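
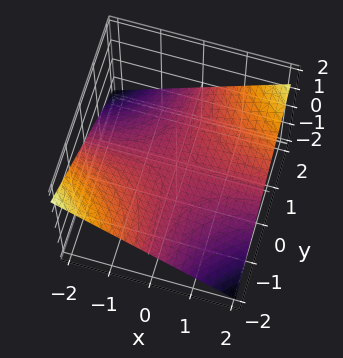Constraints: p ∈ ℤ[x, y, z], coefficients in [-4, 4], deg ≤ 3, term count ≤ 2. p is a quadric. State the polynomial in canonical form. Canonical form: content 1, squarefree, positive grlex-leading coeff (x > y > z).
x*y - 3*z

First, deg p = 2.
Then, reading off the gridlines: the visible x-axis segment lies entirely on the surface; one z-axis crossing is at z = 0; the visible y-axis segment lies entirely on the surface.
Finally, assembling these constraints gives the stated polynomial.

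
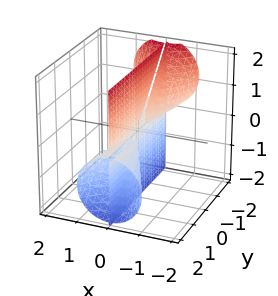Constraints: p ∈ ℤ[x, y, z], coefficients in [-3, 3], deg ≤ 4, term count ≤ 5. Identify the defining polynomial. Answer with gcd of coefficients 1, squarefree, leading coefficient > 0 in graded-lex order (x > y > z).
(a) The picture has 3 separate pieces.
(b) The degree is 3 — no degree-2 surface has this shape.
(c) Reading off the gridlines: it crosses the x-axis at the gridline x = 0; the visible y-axis segment lies entirely on the surface; every point of the z-axis in the box is on the surface.
(d) Fitting integer coefficients to these (and the overall shape) gives p.

x^3 + x*y*z + x*z^2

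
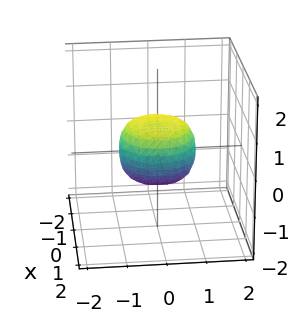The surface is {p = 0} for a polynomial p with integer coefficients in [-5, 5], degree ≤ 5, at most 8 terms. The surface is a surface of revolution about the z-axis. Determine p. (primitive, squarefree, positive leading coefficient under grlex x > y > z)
First, deg p = 4. No degree-3 surface has this shape.
Next, symmetries: the z-axis is an axis of rotation, so x and y enter only as x² + y².
Then, against the integer gridlines: a circular section at z = 0 has radius exactly 1; among the integer gridlines, it crosses the y-axis at y ∈ {-1, 1}.
Finally, these observations pin down the coefficients. Check: (1, 0, 0) on the x-axis lies on the surface, and p(1, 0, 0) = 0. ✓

2*x^4 + 4*x^2*y^2 + 2*y^4 - x^2 - y^2 + 2*z^2 - 1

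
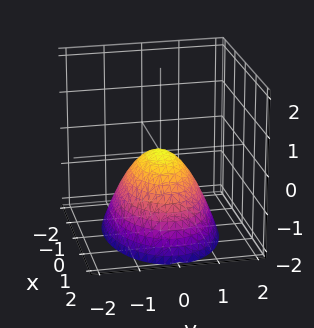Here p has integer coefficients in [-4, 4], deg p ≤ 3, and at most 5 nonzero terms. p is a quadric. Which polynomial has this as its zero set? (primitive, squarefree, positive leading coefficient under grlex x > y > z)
First, deg p = 2. A paraboloid; a quadric.
Next, symmetries: the x ↦ −x reflection is a symmetry, so x appears only in even powers; it's symmetric under y → −y, forcing even powers of y.
Next, from the visible intercepts: it crosses the z-axis at the gridline z = 0; it crosses the x-axis at the gridline x = 0.
Finally, putting this together gives p.

x^2 + 2*y^2 + 2*z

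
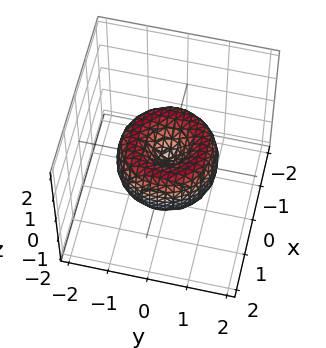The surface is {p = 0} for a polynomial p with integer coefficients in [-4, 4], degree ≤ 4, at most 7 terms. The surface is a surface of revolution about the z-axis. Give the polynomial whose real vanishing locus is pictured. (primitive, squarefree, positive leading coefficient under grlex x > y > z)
(a) Degree: a generic line meets the surface in up to 4 points, so deg p = 4.
(b) Symmetry: the surface is invariant under rotation about z: p = q(x² + y², z).
(c) Observable constraints: it crosses the x-axis at the gridline x = 0; a circular section at z = 0 has radius between 1 and 2; it crosses the y-axis at the gridline y = 0.
(d) Matching integer coefficients to the picture gives p.

2*x^4 + 4*x^2*y^2 + 2*y^4 - 3*x^2 - 3*y^2 + 2*z^2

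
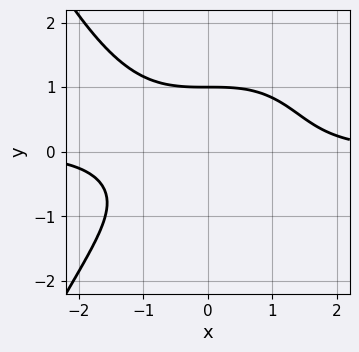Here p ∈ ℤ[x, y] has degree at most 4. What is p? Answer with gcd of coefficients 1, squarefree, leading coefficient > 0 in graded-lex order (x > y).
Degree: the shape is more complex than any degree-3 curve, so deg p = 4.
Against the integer gridlines: it meets the y-axis at y = 1 (among the integer gridlines); the curve avoids every integer x-axis point in the box.
These observations pin down the coefficients.

x^3*y + 2*y^3 - 2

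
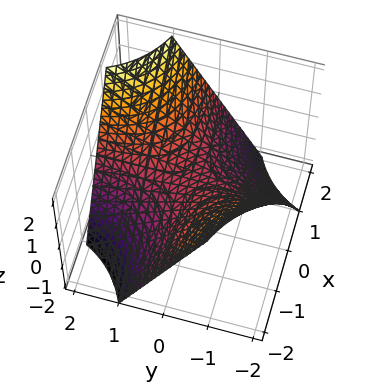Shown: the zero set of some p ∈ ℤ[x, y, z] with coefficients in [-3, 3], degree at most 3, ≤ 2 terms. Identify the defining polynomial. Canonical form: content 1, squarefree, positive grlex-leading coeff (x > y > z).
x*y - z

1. Degree: a saddle surface; a quadric, so deg p = 2.
2. Reading off the gridlines: the visible x-axis segment lies entirely on the surface; every point of the y-axis in the box is on the surface.
3. The integer polynomial consistent with all of this is the stated p.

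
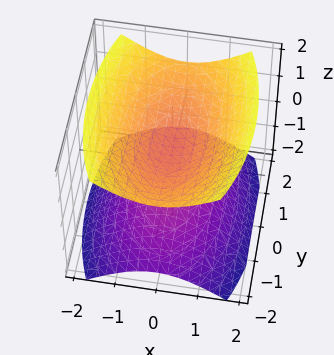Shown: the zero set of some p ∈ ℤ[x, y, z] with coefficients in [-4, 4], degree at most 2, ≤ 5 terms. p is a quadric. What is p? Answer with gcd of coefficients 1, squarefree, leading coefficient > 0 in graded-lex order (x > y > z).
3*x^2 + y^2 - 3*z^2 + 1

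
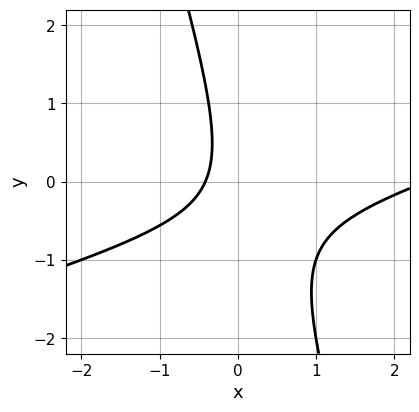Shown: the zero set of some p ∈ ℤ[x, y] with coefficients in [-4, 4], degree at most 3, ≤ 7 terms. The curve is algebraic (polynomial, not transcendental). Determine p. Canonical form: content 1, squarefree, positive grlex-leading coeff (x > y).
x^2 - 3*x*y - y^2 - 2*x - 1

Degree: the shape is more complex than any degree-1 curve, so deg p = 2.
From the axis intercepts and sections: it misses every integer gridline on the y-axis.
Assembling these constraints gives the stated polynomial.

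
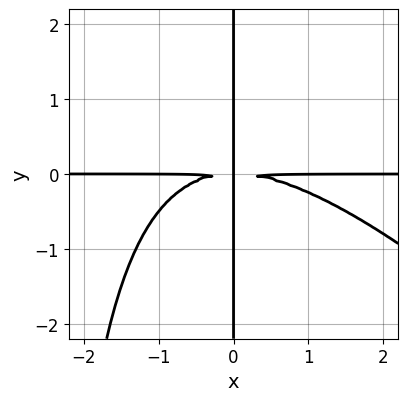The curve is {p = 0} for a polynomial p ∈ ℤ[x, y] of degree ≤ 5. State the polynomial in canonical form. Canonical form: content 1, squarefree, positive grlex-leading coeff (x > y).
x^3*y + x^2*y^2 + 3*x*y^2

(a) The degree is 4 — a generic line meets the curve in up to 4 points.
(b) Against the integer gridlines: the visible y-axis segment lies entirely on the curve; the visible x-axis segment lies entirely on the curve.
(c) Fitting integer coefficients to these (and the overall shape) gives p.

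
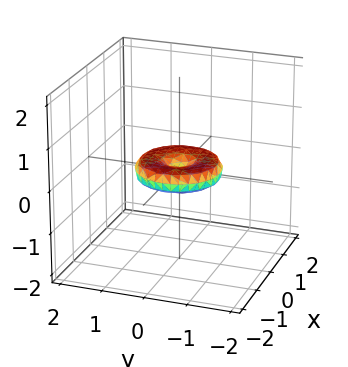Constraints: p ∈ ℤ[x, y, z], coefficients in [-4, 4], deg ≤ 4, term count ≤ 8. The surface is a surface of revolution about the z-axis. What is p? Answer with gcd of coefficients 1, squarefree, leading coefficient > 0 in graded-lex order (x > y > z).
1. deg p = 4.
2. Symmetries: every cross-section ⟂ z is a circle, so x, y appear only via x² + y².
3. Checking where it meets the axes: a circular section at z = 0 has radius exactly 1; among the integer gridlines, it crosses the y-axis at y ∈ {-1, 0, 1}; the x-axis gridline crossings are at x ∈ {-1, 0, 1}; one z-axis crossing is at z = 0.
4. Putting this together gives p.

x^4 + 2*x^2*y^2 + y^4 - x^2 - y^2 + 3*z^2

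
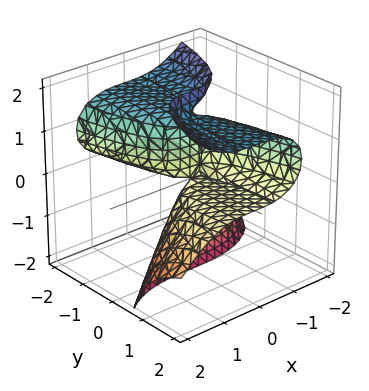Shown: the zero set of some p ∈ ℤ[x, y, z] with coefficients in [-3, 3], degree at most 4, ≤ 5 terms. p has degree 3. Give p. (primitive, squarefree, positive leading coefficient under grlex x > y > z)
Degree: no degree-2 surface has this shape, so deg p = 3.
Checking where it meets the axes: it crosses the x-axis at the gridline x = 0; every point of the y-axis in the box is on the surface; every point of the z-axis in the box is on the surface.
Together with the visible shape, these determine p as stated.

x^3 - 2*y*z^2 + 3*y*z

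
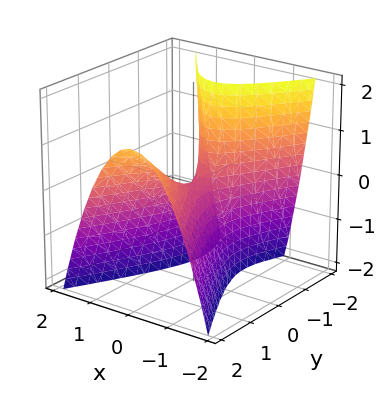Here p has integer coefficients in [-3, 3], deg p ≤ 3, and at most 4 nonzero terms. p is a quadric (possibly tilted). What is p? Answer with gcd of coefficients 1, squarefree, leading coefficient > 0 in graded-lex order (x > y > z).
3*x^2 - y^2 + y*z + z

1. deg p = 2.
2. From the axis intercepts and sections: it meets the y-axis at y = 0 (among the integer gridlines); it meets the z-axis at z = 0 (among the integer gridlines); one x-axis crossing is at x = 0.
3. Putting this together gives p.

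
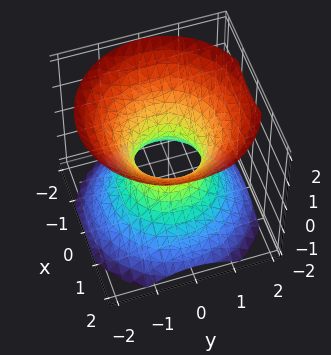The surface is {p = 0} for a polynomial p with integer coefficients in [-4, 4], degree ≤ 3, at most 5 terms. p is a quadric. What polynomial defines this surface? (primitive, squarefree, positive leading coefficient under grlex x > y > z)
deg p = 2. An hourglass — one-sheet hyperboloid; a quadric.
Symmetries: mirror symmetry z ↦ −z ⇒ only even powers of z; every cross-section ⟂ z is a circle, so x, y appear only via x² + y².
Observable constraints: no z-intercept at any integer in the box; a circular section at z = -1 has radius between 1 and 2.
These observations pin down the coefficients.

3*x^2 + 3*y^2 - 3*z^2 - 2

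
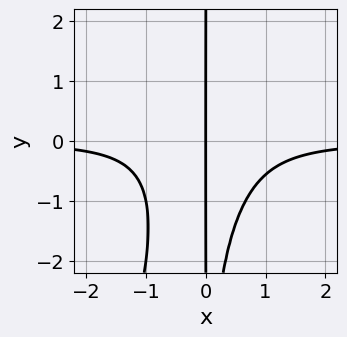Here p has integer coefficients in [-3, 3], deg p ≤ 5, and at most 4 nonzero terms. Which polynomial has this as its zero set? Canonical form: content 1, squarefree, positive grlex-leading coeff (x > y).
(a) Degree: the shape is more complex than any degree-3 curve, so deg p = 4.
(b) From the visible intercepts: one x-axis crossing is at x = 0; the visible y-axis segment lies entirely on the curve.
(c) Fitting integer coefficients to these (and the overall shape) gives p.

3*x^3*y - x^2*y^2 + 2*x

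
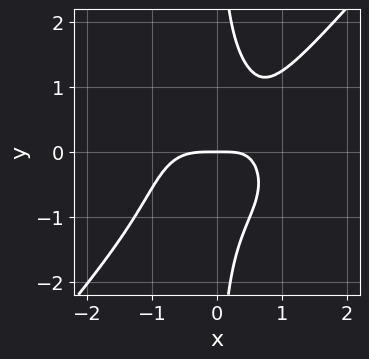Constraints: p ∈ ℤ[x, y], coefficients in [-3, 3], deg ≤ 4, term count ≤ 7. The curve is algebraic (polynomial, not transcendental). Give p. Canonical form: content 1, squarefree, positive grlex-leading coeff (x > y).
3*x^4 + x^2*y^2 - 3*x*y^3 - 2*x*y + 3*y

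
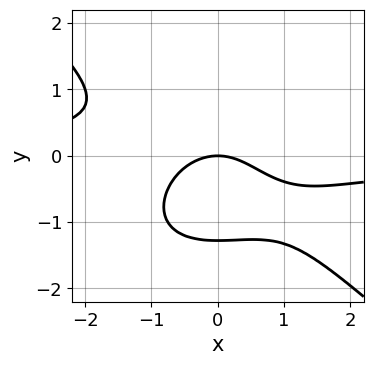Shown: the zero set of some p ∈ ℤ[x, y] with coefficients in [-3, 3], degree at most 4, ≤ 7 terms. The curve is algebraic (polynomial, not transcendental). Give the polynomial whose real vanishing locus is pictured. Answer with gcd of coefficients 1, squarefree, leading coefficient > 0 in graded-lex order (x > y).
First, deg p = 4. A generic line meets the curve in up to 4 points.
Then, against the integer gridlines: one y-axis crossing is at y = 0; it crosses the x-axis at the gridline x = 0.
Finally, fitting integer coefficients to these (and the overall shape) gives p.

2*x^3*y + 3*y^4 + 2*y^3 + 2*x^2 + 3*y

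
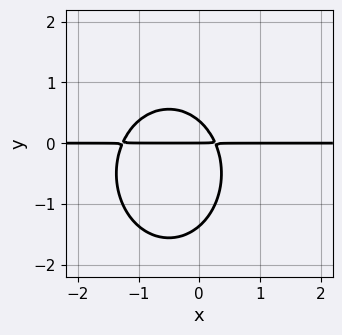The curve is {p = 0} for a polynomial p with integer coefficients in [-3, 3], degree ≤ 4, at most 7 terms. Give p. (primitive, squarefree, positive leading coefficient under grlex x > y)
First, degree: the shape is more complex than any degree-2 curve, so deg p = 3.
Next, from the axis intercepts and sections: the visible x-axis segment lies entirely on the curve; one y-axis crossing is at y = 0.
Finally, assembling these constraints gives the stated polynomial.

3*x^2*y + 2*y^3 + 3*x*y + 2*y^2 - y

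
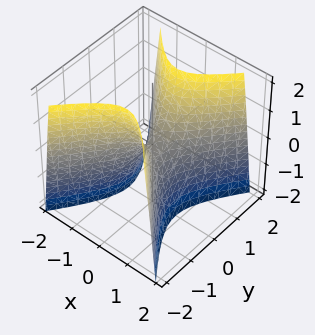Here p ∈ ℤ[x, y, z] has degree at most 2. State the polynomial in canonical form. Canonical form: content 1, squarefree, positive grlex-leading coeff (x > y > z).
1. Degree: a saddle surface; a quadric, so deg p = 2.
2. Symmetries: mirror symmetry x ↦ −x ⇒ only even powers of x; the y ↦ −y reflection is a symmetry, so y appears only in even powers.
3. Against the integer gridlines: one x-axis crossing is at x = 0; it meets the z-axis at z = 0 (among the integer gridlines); it meets the y-axis at y = 0 (among the integer gridlines).
4. Putting this together gives p.

3*x^2 - 2*y^2 + z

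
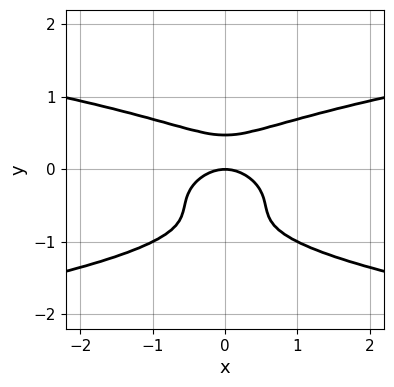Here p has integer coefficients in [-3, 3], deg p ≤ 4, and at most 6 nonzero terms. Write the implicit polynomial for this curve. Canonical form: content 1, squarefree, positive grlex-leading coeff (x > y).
3*y^4 + 3*y^3 - x^2 - y

1. The degree is 4 — no degree-3 curve has this shape.
2. Symmetries: the x ↦ −x reflection is a symmetry, so x appears only in even powers.
3. Observable constraints: it crosses the y-axis at the gridline y = 0; it crosses the x-axis at the gridline x = 0.
4. Fitting integer coefficients to these (and the overall shape) gives p.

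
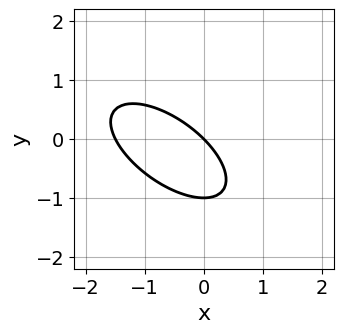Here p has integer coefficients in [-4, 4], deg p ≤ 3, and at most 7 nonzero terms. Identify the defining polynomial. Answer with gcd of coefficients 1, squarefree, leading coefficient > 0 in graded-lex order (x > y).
2*x^2 + 3*x*y + 3*y^2 + 3*x + 3*y

1. The degree is 2 — no degree-1 curve has this shape.
2. Reading off the gridlines: it crosses the x-axis at the gridline x = 0; among the integer gridlines, it crosses the y-axis at y ∈ {-1, 0}.
3. These observations pin down the coefficients.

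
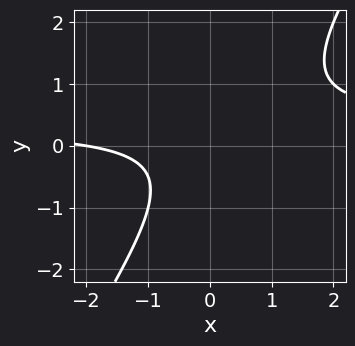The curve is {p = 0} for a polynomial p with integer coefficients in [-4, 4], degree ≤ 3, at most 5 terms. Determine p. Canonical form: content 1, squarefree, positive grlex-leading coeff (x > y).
(a) The degree is 2 — a generic line meets the curve in up to 2 points.
(b) From the visible intercepts: no y-intercept at any integer in the box; one x-axis crossing is at x = -2.
(c) Solving for integer coefficients yields p as stated.

3*x*y - 2*y^2 - x - 2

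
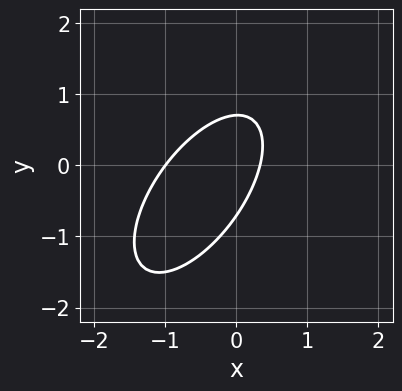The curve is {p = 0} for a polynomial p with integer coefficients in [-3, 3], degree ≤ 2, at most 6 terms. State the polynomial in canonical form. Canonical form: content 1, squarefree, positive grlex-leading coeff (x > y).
3*x^2 - 3*x*y + 2*y^2 + 2*x - 1

deg p = 2. No degree-1 curve has this shape.
Observable constraints: it crosses the x-axis at the gridline x = -1.
Matching integer coefficients to the picture gives p.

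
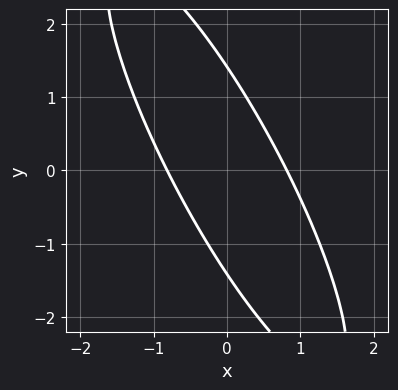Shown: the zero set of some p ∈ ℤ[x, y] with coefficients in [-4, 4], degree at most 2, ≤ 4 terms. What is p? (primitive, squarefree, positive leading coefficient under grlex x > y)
3*x^2 + 3*x*y + y^2 - 2

1. Degree: the shape is more complex than any degree-1 curve, so deg p = 2.
2. The integer polynomial consistent with all of this is the stated p.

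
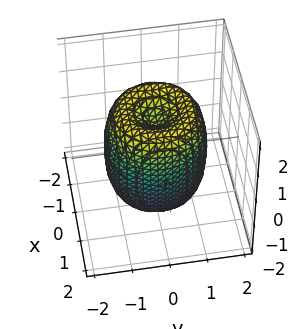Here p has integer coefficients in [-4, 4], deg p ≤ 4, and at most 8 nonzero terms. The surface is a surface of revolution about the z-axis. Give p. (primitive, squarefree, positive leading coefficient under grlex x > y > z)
2*x^4 + 4*x^2*y^2 + 2*y^4 - 3*x^2 - 3*y^2 + z^2 - 1

First, the degree is 4 — the shape is more complex than any degree-3 surface.
Next, symmetries: rotational symmetry about the z-axis ⇒ p depends on x, y only through x² + y².
Next, against the integer gridlines: among the integer gridlines, it crosses the z-axis at z ∈ {-1, 1}; a circular section at z = 0 has radius between 1 and 2.
Finally, the integer polynomial consistent with all of this is the stated p.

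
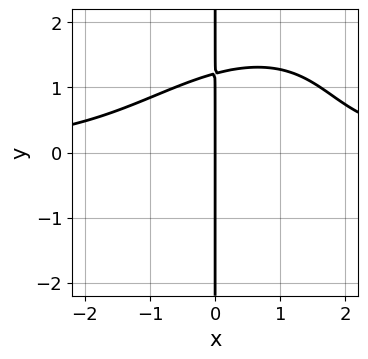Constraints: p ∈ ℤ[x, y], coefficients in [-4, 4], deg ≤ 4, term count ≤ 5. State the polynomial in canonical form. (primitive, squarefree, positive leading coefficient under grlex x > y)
x^3*y - x^2*y^2 + x*y^3 + x*y - 3*x

(a) Degree: the shape is more complex than any degree-3 curve, so deg p = 4.
(b) From the axis intercepts and sections: it meets the x-axis at x = 0 (among the integer gridlines); the visible y-axis segment lies entirely on the curve.
(c) Assembling these constraints gives the stated polynomial.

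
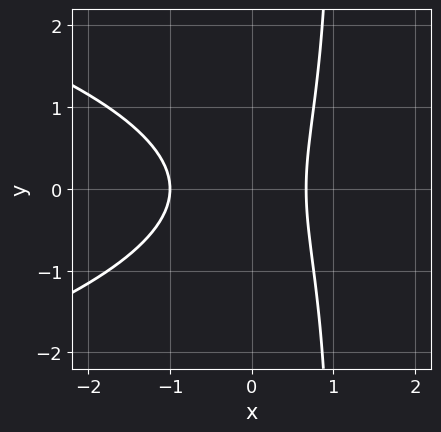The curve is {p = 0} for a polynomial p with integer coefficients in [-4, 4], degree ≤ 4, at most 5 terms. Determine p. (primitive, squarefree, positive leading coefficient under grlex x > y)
2*x*y^2 + 3*x^2 - 2*y^2 + x - 2

(a) The degree is 3 — a generic line meets the curve in up to 3 points.
(b) Symmetries: it's symmetric under y → −y, forcing even powers of y.
(c) From the axis intercepts and sections: the curve avoids every integer y-axis point in the box; it crosses the x-axis at the gridline x = -1.
(d) Fitting integer coefficients to these (and the overall shape) gives p.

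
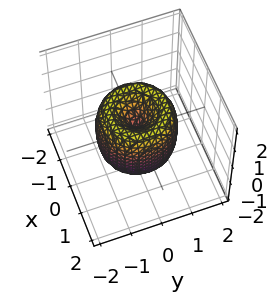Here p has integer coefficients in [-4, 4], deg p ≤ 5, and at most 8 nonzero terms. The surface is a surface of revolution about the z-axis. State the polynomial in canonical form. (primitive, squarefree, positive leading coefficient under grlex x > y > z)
2*x^4 + 4*x^2*y^2 + 2*y^4 - 3*x^2 - 3*y^2 + z^2

1. The degree is 4 — the shape is more complex than any degree-3 surface.
2. By symmetry, every cross-section ⟂ z is a circle, so x, y appear only via x² + y².
3. Checking where it meets the axes: it crosses the x-axis at the gridline x = 0; one z-axis crossing is at z = 0; a circular section at z = 1 has radius between 0 and 1.
4. Fitting integer coefficients to these (and the overall shape) gives p.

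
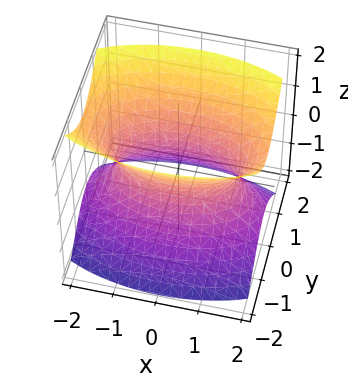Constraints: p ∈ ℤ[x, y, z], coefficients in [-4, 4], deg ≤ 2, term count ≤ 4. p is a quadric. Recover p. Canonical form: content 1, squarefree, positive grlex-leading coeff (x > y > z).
The degree is 2 — one connected sheet with a waist; a quadric.
Symmetries: mirror symmetry y ↦ −y ⇒ only even powers of y; it's symmetric under z → −z, forcing even powers of z; it's symmetric under x → −x, forcing even powers of x.
Checking where it meets the axes: no z-intercept at any integer in the box.
Matching integer coefficients to the picture gives p.

x^2 + 3*y^2 - 2*z^2 - 2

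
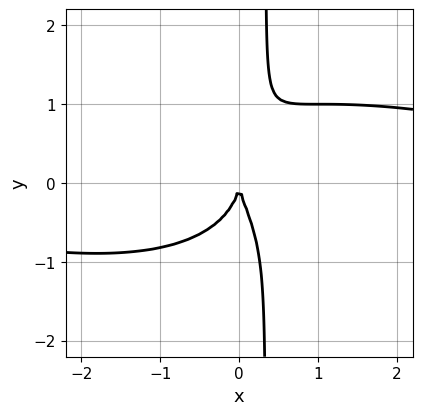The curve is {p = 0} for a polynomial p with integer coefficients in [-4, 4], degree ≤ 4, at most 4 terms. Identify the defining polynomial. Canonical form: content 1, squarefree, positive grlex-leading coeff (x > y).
deg p = 4.
From the axis intercepts and sections: it crosses the y-axis at the gridline y = 0; it crosses the x-axis at the gridline x = 0.
Together with the visible shape, these determine p as stated.

x^3*y + 3*x*y^3 - y^3 - 3*x^2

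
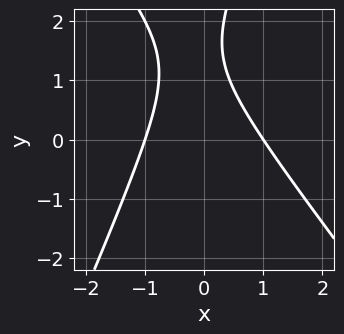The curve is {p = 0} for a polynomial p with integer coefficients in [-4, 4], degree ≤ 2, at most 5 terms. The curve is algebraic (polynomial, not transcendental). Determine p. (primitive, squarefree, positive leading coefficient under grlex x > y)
(a) deg p = 2. The shape is more complex than any degree-1 curve.
(b) Reading off the gridlines: among the integer gridlines, it crosses the x-axis at x ∈ {-1, 1}; no y-intercept at any integer in the box.
(c) Putting this together gives p.

3*x^2 + x*y - y^2 + 3*y - 3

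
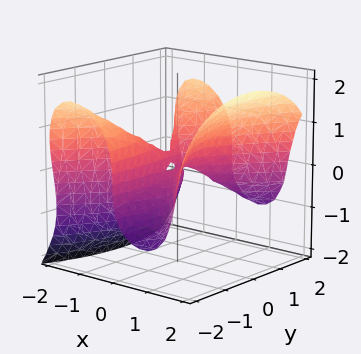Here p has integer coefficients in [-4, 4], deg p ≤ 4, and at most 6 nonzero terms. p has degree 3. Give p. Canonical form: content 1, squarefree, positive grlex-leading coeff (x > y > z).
1. deg p = 3. No degree-2 surface has this shape.
2. From the visible intercepts: it meets the z-axis at z = 0 (among the integer gridlines); every point of the y-axis in the box is on the surface; it meets the x-axis at x = 0 (among the integer gridlines).
3. The integer polynomial consistent with all of this is the stated p.

3*x^3 - 2*x*y^2 - 2*z^3 - 2*x*z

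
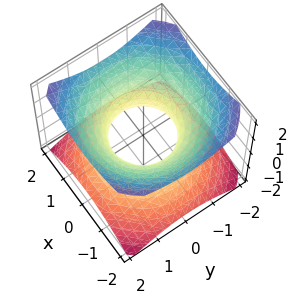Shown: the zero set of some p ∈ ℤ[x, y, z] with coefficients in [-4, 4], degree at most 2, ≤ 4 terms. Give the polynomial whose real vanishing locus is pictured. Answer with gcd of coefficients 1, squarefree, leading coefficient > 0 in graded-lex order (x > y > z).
deg p = 2.
Symmetry: the z-axis is an axis of rotation, so x and y enter only as x² + y².
Observable constraints: the y-axis gridline crossings are at y ∈ {-1, 1}; the surface avoids every integer z-axis point in the box; among the integer gridlines, it crosses the x-axis at x ∈ {-1, 1}; a circular section at z = 0 has radius exactly 1.
These observations pin down the coefficients.

2*x^2 + 2*y^2 - 3*z^2 - 2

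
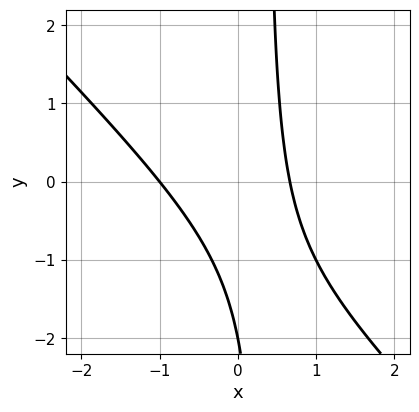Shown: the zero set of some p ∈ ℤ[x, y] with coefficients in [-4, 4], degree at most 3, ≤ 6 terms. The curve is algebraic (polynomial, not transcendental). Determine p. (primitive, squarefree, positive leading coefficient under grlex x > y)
(a) Degree: a generic line meets the curve in up to 2 points, so deg p = 2.
(b) Checking where it meets the axes: one y-axis crossing is at y = -2; it meets the x-axis at x = -1 (among the integer gridlines).
(c) Assembling these constraints gives the stated polynomial.

3*x^2 + 3*x*y + x - y - 2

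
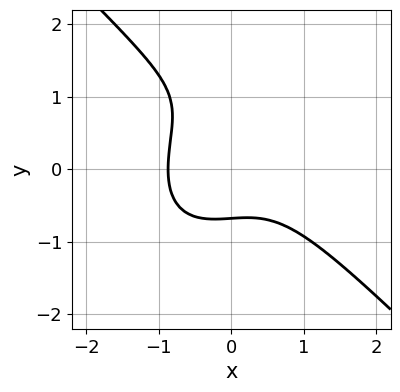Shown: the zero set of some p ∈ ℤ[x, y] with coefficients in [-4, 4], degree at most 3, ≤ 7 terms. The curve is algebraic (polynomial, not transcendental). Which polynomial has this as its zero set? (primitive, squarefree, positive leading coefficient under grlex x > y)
1. Degree: a generic line meets the curve in up to 3 points, so deg p = 3.
2. Solving for integer coefficients yields p as stated.

3*x^3 - x*y^2 + 2*y^3 - 3*y^2 + 2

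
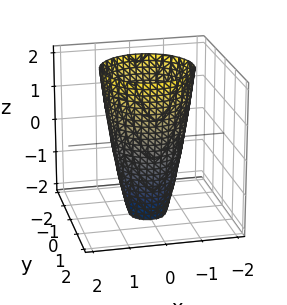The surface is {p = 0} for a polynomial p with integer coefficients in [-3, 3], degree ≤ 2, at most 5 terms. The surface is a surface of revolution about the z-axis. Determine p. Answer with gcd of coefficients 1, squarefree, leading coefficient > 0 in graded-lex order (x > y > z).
Degree: no degree-1 surface has this shape, so deg p = 2.
By symmetry, the z-axis is an axis of rotation, so x and y enter only as x² + y².
Reading off the gridlines: among the integer gridlines, it crosses the y-axis at y ∈ {-1, 1}; it misses every integer gridline on the z-axis.
Matching integer coefficients to the picture gives p.

3*x^2 + 3*y^2 - z - 3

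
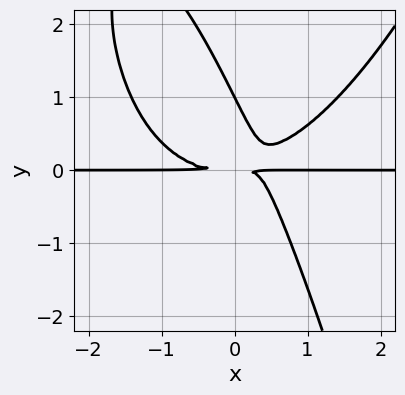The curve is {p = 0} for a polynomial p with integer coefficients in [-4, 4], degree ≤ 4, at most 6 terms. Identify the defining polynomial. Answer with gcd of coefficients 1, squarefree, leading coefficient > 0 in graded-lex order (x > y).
The degree is 4 — no degree-3 curve has this shape.
Reading off the gridlines: the visible x-axis segment lies entirely on the curve; it crosses the y-axis at the gridline y = 1.
Fitting integer coefficients to these (and the overall shape) gives p.

x^3*y - 2*x*y^2 - y^3 + y^2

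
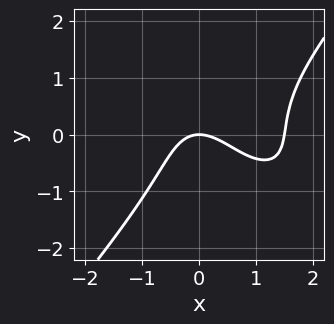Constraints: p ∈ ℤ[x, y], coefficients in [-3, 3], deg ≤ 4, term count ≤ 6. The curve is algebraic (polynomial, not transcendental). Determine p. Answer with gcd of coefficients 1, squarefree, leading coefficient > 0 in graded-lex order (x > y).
2*x^3 + x^2*y - 2*y^3 - 3*x^2 - 3*y

(a) deg p = 3.
(b) Reading off the gridlines: it meets the x-axis at x = 0 (among the integer gridlines); one y-axis crossing is at y = 0.
(c) Fitting integer coefficients to these (and the overall shape) gives p.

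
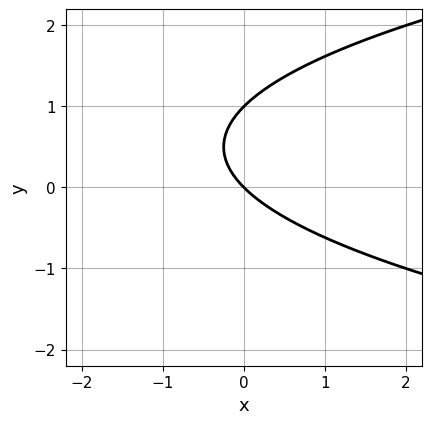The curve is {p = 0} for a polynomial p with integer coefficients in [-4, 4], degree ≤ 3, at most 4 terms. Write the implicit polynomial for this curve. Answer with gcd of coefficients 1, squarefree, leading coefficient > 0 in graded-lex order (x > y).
(a) Degree: the shape is more complex than any degree-1 curve, so deg p = 2.
(b) From the axis intercepts and sections: it crosses the x-axis at the gridline x = 0; the y-axis gridline crossings are at y ∈ {0, 1}.
(c) Matching integer coefficients to the picture gives p.

y^2 - x - y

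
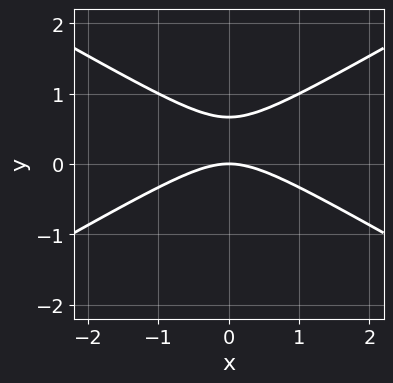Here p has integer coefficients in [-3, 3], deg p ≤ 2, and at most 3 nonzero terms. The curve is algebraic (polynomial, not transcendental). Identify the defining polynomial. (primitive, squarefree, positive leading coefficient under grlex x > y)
First, degree: a generic line meets the curve in up to 2 points, so deg p = 2.
Next, symmetries: the x ↦ −x reflection is a symmetry, so x appears only in even powers.
Then, from the axis intercepts and sections: it crosses the y-axis at the gridline y = 0; it crosses the x-axis at the gridline x = 0.
Finally, assembling these constraints gives the stated polynomial.

x^2 - 3*y^2 + 2*y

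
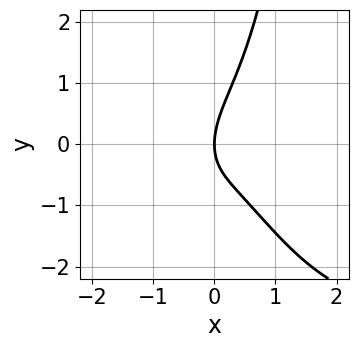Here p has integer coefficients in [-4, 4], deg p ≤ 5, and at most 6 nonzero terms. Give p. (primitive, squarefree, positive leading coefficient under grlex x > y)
(a) deg p = 4. A generic line meets the curve in up to 4 points.
(b) Against the integer gridlines: one x-axis crossing is at x = 0; it crosses the y-axis at the gridline y = 0.
(c) Fitting integer coefficients to these (and the overall shape) gives p.

x^3*y + 3*x^3 + x*y - y^2 + 2*x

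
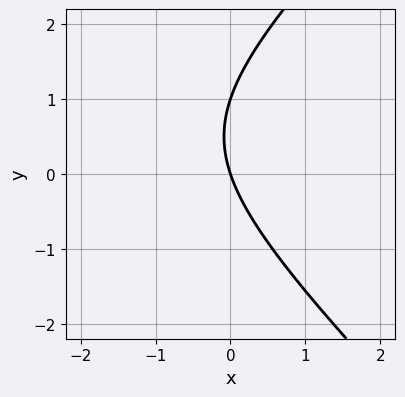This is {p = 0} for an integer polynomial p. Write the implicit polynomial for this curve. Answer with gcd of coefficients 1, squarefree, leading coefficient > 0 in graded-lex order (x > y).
x^2 - y^2 + 3*x + y

(a) The degree is 2 — the shape is more complex than any degree-1 curve.
(b) Against the integer gridlines: the y-axis gridline crossings are at y ∈ {0, 1}; it meets the x-axis at x = 0 (among the integer gridlines).
(c) Solving for integer coefficients yields p as stated.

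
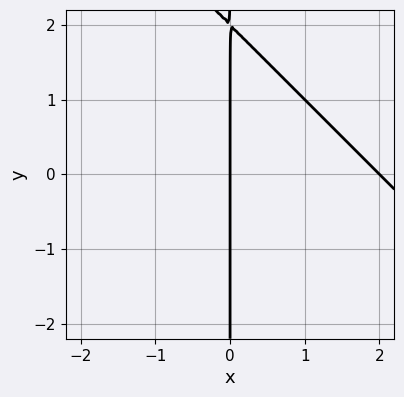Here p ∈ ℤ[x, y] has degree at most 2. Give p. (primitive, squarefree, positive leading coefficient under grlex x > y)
x^2 + x*y - 2*x

(a) The degree is 2 — no degree-1 curve has this shape.
(b) Reading off the gridlines: the visible y-axis segment lies entirely on the curve; the x-axis gridline crossings are at x ∈ {0, 2}.
(c) Assembling these constraints gives the stated polynomial.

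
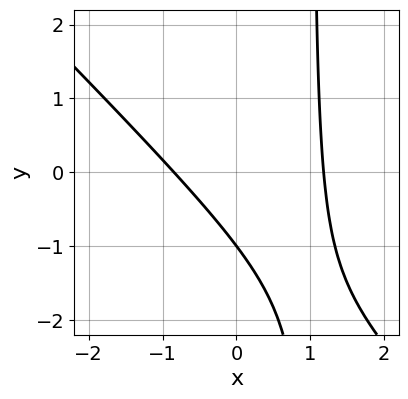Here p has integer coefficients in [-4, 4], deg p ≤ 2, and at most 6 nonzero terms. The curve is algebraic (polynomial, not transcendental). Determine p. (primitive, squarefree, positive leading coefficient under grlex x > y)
3*x^2 + 3*x*y - x - 3*y - 3

Degree: the shape is more complex than any degree-1 curve, so deg p = 2.
From the visible intercepts: it meets the y-axis at y = -1 (among the integer gridlines).
Putting this together gives p.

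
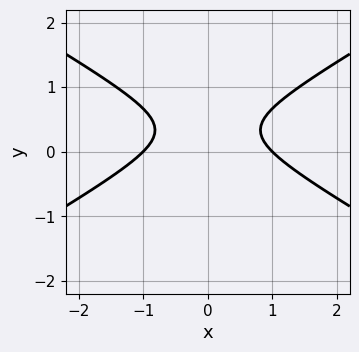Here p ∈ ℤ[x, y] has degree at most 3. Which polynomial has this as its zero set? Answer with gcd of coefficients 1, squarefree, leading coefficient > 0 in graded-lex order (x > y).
x^2 - 3*y^2 + 2*y - 1

First, deg p = 2. No degree-1 curve has this shape.
Then, symmetries: it's symmetric under x → −x, forcing even powers of x.
Next, from the visible intercepts: among the integer gridlines, it crosses the x-axis at x ∈ {-1, 1}; no y-intercept at any integer in the box.
Finally, solving for integer coefficients yields p as stated.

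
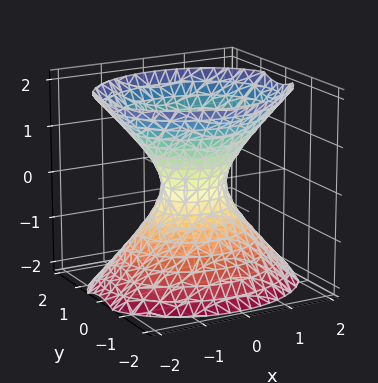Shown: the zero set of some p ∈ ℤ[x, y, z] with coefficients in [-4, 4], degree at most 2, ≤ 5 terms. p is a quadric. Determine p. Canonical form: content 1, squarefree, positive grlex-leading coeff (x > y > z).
1. deg p = 2.
2. Symmetries: mirror symmetry y ↦ −y ⇒ only even powers of y; the x ↦ −x reflection is a symmetry, so x appears only in even powers; mirror symmetry z ↦ −z ⇒ only even powers of z.
3. Checking where it meets the axes: the surface avoids every integer z-axis point in the box.
4. Assembling these constraints gives the stated polynomial.

2*x^2 + 3*y^2 - 2*z^2 - 1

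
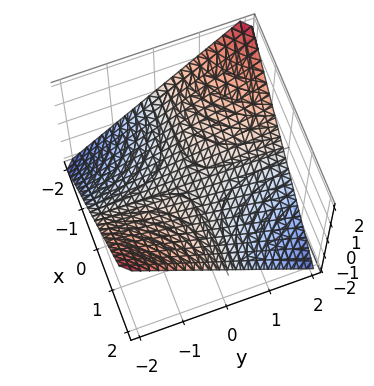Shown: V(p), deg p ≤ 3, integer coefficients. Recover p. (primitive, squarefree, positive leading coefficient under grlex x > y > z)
x*y + 2*z

1. deg p = 2.
2. Reading off the gridlines: every point of the x-axis in the box is on the surface; every point of the y-axis in the box is on the surface.
3. These observations pin down the coefficients.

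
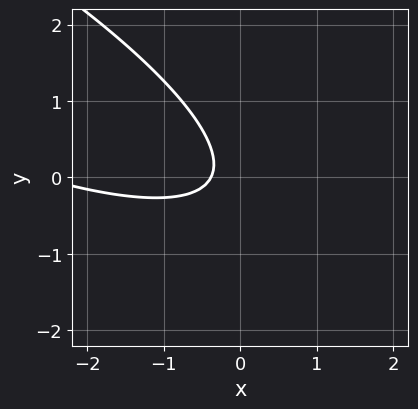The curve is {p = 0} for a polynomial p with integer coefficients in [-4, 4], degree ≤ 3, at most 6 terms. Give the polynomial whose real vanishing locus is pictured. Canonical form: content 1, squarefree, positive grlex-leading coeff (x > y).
x^2 + 3*x*y + 3*y^2 + 3*x + 1

1. The degree is 2 — a generic line meets the curve in up to 2 points.
2. Against the integer gridlines: no y-intercept at any integer in the box.
3. The integer polynomial consistent with all of this is the stated p.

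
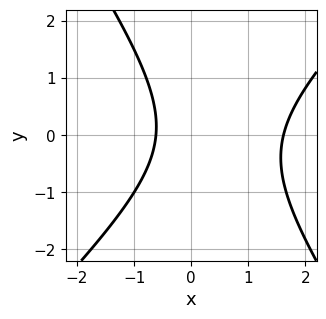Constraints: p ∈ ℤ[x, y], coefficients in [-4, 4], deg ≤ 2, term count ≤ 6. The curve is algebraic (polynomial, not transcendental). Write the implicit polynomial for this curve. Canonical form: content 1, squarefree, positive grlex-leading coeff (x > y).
1. deg p = 2. A generic line meets the curve in up to 2 points.
2. From the visible intercepts: it misses every integer gridline on the y-axis.
3. These observations pin down the coefficients.

3*x^2 - x*y - 2*y^2 - 3*x - 3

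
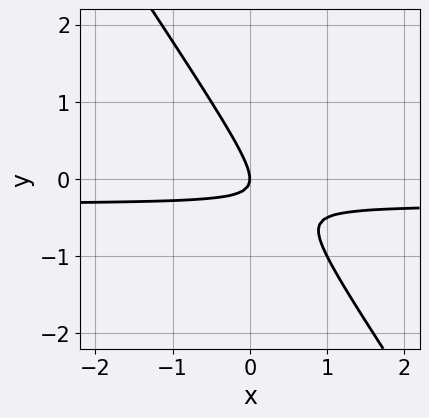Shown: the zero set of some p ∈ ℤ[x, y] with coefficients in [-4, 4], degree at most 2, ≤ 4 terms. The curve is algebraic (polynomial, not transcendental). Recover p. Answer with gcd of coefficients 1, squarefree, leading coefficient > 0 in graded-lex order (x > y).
3*x*y + 2*y^2 + x

deg p = 2. A generic line meets the curve in up to 2 points.
Observable constraints: it meets the y-axis at y = 0 (among the integer gridlines); one x-axis crossing is at x = 0.
Together with the visible shape, these determine p as stated.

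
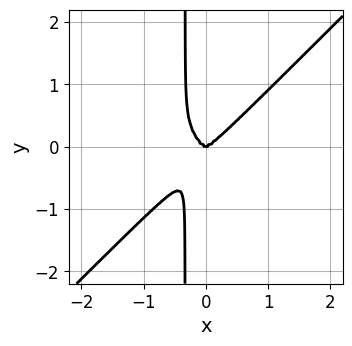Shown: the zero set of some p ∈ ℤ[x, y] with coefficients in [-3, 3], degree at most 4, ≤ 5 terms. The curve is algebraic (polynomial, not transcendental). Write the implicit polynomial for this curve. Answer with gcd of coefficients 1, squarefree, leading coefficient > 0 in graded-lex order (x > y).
3*x^4 - 3*x*y^3 - y^3

deg p = 4.
Against the integer gridlines: one x-axis crossing is at x = 0; it meets the y-axis at y = 0 (among the integer gridlines).
Putting this together gives p.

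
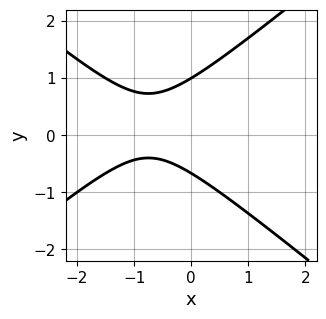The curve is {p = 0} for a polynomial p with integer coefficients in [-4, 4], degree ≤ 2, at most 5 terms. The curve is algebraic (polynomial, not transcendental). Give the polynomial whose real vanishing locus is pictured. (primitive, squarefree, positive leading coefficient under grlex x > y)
(a) Degree: no degree-1 curve has this shape, so deg p = 2.
(b) From the axis intercepts and sections: it crosses the y-axis at the gridline y = 1; it misses every integer gridline on the x-axis.
(c) The integer polynomial consistent with all of this is the stated p.

2*x^2 - 3*y^2 + 3*x + y + 2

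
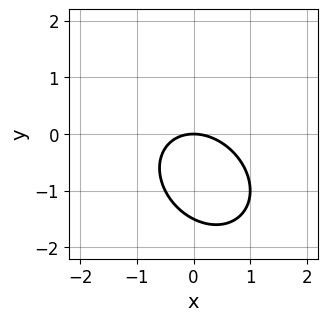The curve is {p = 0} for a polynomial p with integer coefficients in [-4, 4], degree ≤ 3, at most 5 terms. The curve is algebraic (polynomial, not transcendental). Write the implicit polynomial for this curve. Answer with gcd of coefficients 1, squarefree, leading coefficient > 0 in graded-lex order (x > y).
First, deg p = 2. No degree-1 curve has this shape.
Next, observable constraints: it meets the y-axis at y = 0 (among the integer gridlines); one x-axis crossing is at x = 0.
Finally, solving for integer coefficients yields p as stated.

2*x^2 + x*y + 2*y^2 + 3*y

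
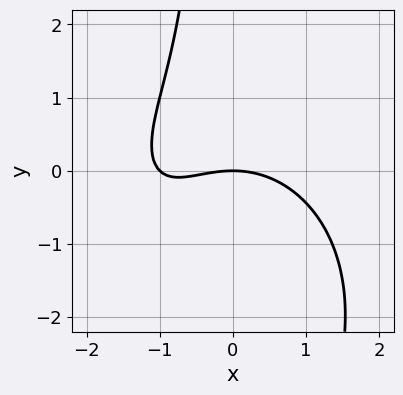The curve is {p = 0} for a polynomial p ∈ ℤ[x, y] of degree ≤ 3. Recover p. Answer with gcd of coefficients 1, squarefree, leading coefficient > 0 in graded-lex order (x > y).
x^3 + x*y^2 + x^2 + 2*x*y + 3*y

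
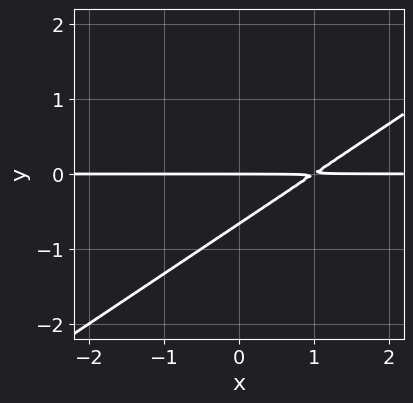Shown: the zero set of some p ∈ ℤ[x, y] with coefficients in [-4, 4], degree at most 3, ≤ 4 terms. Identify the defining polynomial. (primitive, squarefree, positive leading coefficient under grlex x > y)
First, deg p = 2. The shape is more complex than any degree-1 curve.
Then, observable constraints: the visible x-axis segment lies entirely on the curve; it crosses the y-axis at the gridline y = 0.
Finally, fitting integer coefficients to these (and the overall shape) gives p.

2*x*y - 3*y^2 - 2*y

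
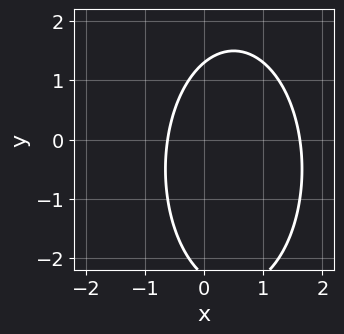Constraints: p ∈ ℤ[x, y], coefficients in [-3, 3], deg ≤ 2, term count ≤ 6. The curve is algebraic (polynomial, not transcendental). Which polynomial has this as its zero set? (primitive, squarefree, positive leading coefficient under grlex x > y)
(a) The degree is 2 — no degree-1 curve has this shape.
(b) Solving for integer coefficients yields p as stated.

3*x^2 + y^2 - 3*x + y - 3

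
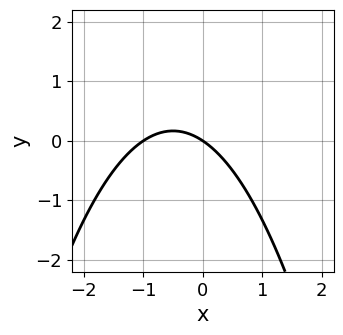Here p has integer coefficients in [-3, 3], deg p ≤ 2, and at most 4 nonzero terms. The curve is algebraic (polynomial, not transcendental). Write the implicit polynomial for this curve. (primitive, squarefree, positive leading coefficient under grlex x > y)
The degree is 2 — the shape is more complex than any degree-1 curve.
Checking where it meets the axes: the x-axis gridline crossings are at x ∈ {-1, 0}; it crosses the y-axis at the gridline y = 0.
The integer polynomial consistent with all of this is the stated p.

2*x^2 + 2*x + 3*y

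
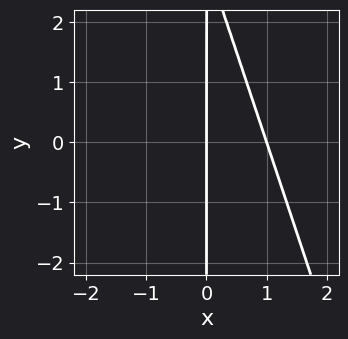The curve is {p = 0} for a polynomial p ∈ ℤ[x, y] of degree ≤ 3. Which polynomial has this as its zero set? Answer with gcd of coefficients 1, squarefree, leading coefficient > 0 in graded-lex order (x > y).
deg p = 2.
Reading off the gridlines: every point of the y-axis in the box is on the curve; the x-axis gridline crossings are at x ∈ {0, 1}.
Fitting integer coefficients to these (and the overall shape) gives p.

3*x^2 + x*y - 3*x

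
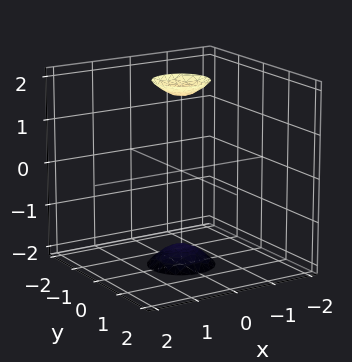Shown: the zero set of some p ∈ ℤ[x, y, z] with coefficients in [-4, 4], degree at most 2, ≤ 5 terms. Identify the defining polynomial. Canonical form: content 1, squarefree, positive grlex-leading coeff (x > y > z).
3*x^2 + 3*y^2 - z^2 + 3

(a) The picture has 2 separate pieces. They look like related sheets of one shape, so recover p as a whole.
(b) deg p = 2. No degree-1 surface has this shape.
(c) Symmetry: the surface is invariant under rotation about z: p = q(x² + y², z).
(d) Reading off the gridlines: the surface avoids every integer x-axis point in the box; a circular section at z = -2 has radius between 0 and 1; no y-intercept at any integer in the box.
(e) Fitting integer coefficients to these (and the overall shape) gives p.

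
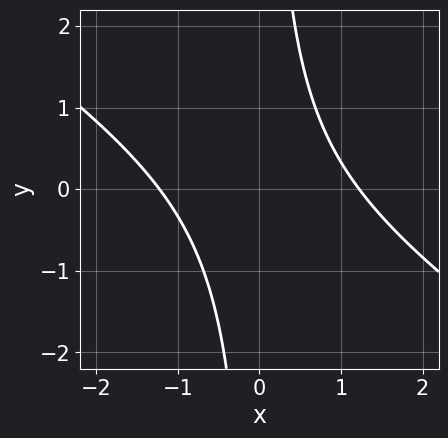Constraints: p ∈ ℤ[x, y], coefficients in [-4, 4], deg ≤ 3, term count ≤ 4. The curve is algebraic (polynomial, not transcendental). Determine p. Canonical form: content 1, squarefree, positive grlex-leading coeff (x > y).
2*x^2 + 3*x*y - 3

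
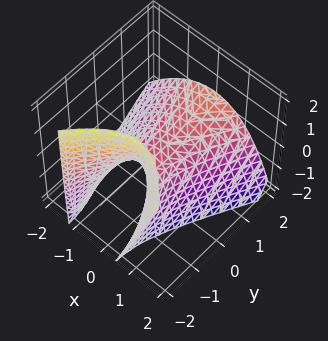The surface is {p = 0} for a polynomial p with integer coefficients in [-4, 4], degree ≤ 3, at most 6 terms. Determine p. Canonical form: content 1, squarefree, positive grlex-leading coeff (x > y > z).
3*x^2 - x*z - y^2 + 2*y*z + 3*z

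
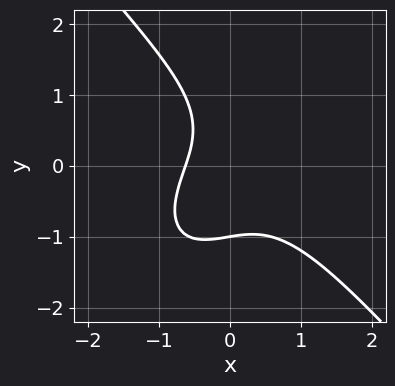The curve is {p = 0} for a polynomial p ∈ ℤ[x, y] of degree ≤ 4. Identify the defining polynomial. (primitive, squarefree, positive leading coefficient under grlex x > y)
1. The degree is 3 — a generic line meets the curve in up to 3 points.
2. Checking where it meets the axes: one y-axis crossing is at y = -1.
3. Putting this together gives p.

3*x^3 + 2*y^3 + 3*x*y + 2*x + 2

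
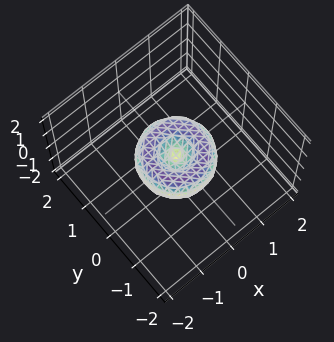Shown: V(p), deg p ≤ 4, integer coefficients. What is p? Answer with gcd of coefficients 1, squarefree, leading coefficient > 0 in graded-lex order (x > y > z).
x^4 + 2*x^2*y^2 + y^4 - x^2 - y^2 + z^2

First, degree: no degree-3 surface has this shape, so deg p = 4.
Then, symmetries: rotational symmetry about the z-axis ⇒ p depends on x, y only through x² + y².
Then, checking where it meets the axes: the y-axis gridline crossings are at y ∈ {-1, 0, 1}; it crosses the z-axis at the gridline z = 0; a circular section at z = 0 has radius exactly 1.
Finally, matching integer coefficients to the picture gives p. Check: (1, 0, 0) on the x-axis lies on the surface, and p(1, 0, 0) = 0. ✓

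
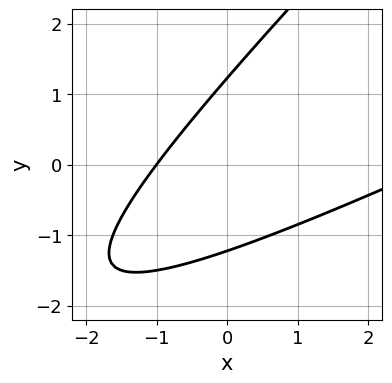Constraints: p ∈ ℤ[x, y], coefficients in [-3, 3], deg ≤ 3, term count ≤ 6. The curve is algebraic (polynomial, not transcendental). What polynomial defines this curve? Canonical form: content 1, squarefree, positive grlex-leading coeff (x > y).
1. The degree is 2 — no degree-1 curve has this shape.
2. From the visible intercepts: one x-axis crossing is at x = -1.
3. Solving for integer coefficients yields p as stated.

x^2 - 3*x*y + 2*y^2 - 2*x - 3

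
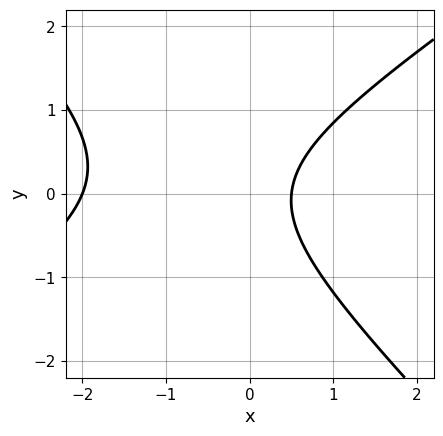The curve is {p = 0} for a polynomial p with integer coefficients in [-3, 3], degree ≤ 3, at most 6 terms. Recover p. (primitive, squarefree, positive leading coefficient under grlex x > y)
(a) Degree: a generic line meets the curve in up to 2 points, so deg p = 2.
(b) Checking where it meets the axes: the curve avoids every integer y-axis point in the box; it crosses the x-axis at the gridline x = -2.
(c) The integer polynomial consistent with all of this is the stated p.

2*x^2 - x*y - 3*y^2 + 3*x - 2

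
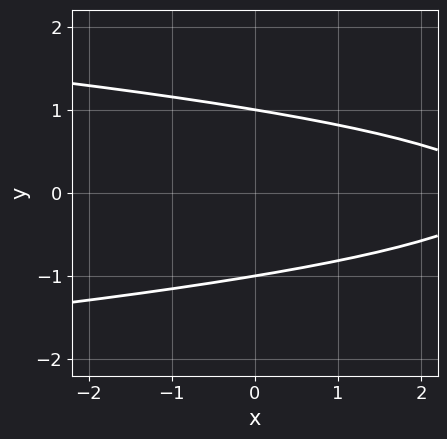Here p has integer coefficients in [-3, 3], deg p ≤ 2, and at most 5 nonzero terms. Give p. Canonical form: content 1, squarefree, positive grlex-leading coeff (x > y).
3*y^2 + x - 3

(a) deg p = 2.
(b) Symmetries: it's symmetric under y → −y, forcing even powers of y.
(c) Reading off the gridlines: the y-axis gridline crossings are at y ∈ {-1, 1}; no x-intercept at any integer in the box.
(d) Matching integer coefficients to the picture gives p.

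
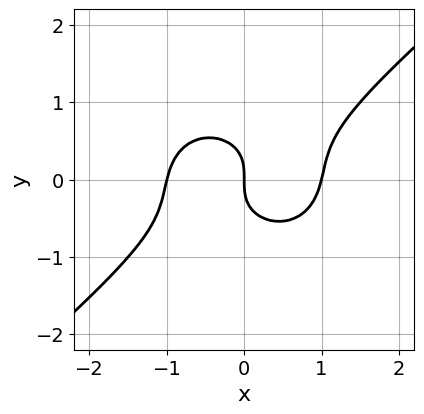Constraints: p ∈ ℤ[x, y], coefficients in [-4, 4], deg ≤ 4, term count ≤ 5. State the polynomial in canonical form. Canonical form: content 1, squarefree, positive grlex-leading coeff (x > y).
2*x^3 - x^2*y + x*y^2 - 3*y^3 - 2*x

The degree is 3 — a generic line meets the curve in up to 3 points.
From the visible intercepts: it meets the y-axis at y = 0 (among the integer gridlines); the x-axis gridline crossings are at x ∈ {-1, 0, 1}.
Fitting integer coefficients to these (and the overall shape) gives p.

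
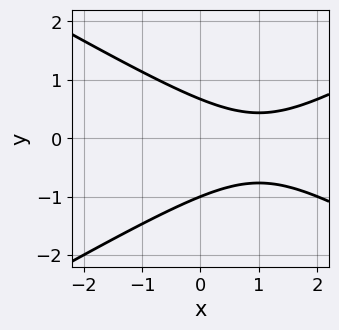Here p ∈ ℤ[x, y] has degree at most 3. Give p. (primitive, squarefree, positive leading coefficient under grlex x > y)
First, deg p = 2.
Next, from the axis intercepts and sections: it meets the y-axis at y = -1 (among the integer gridlines); the curve avoids every integer x-axis point in the box.
Finally, fitting integer coefficients to these (and the overall shape) gives p.

x^2 - 3*y^2 - 2*x - y + 2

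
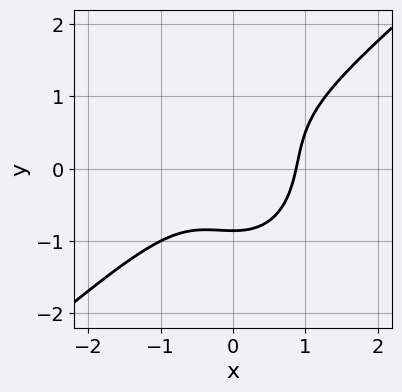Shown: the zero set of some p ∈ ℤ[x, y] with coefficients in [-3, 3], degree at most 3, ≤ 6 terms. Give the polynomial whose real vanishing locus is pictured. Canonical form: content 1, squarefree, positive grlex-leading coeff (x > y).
1. deg p = 3.
2. The integer polynomial consistent with all of this is the stated p.

3*x^3 - 2*x^2*y - 2*y^3 + y^2 - 2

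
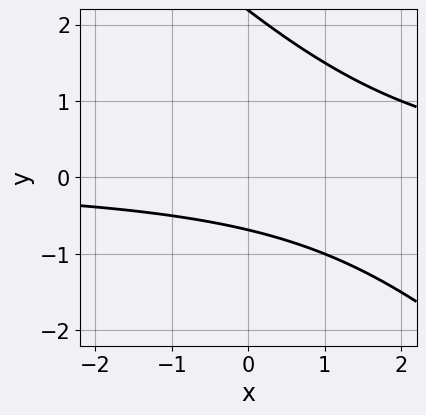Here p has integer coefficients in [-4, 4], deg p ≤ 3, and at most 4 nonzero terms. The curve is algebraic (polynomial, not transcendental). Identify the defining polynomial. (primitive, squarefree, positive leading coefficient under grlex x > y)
2*x*y + 2*y^2 - 3*y - 3

1. Degree: the shape is more complex than any degree-1 curve, so deg p = 2.
2. From the visible intercepts: the curve avoids every integer x-axis point in the box.
3. These observations pin down the coefficients.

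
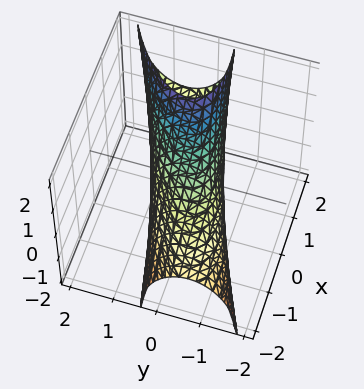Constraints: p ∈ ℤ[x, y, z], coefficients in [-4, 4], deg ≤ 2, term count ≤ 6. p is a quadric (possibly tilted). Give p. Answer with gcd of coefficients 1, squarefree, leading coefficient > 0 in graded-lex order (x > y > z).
(a) deg p = 2.
(b) Solving for integer coefficients yields p as stated.

x^2 - 2*x*y - 2*x*z + 3*y^2 + z^2 - 2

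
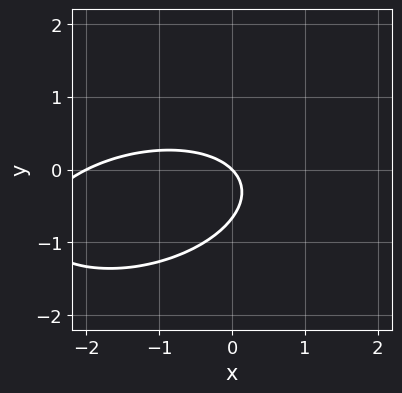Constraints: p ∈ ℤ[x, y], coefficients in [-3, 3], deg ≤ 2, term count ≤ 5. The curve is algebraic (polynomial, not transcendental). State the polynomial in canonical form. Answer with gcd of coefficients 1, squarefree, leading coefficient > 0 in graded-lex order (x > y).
x^2 - x*y + 3*y^2 + 2*x + 2*y

(a) Degree: a generic line meets the curve in up to 2 points, so deg p = 2.
(b) Observable constraints: it crosses the y-axis at the gridline y = 0; among the integer gridlines, it crosses the x-axis at x ∈ {-2, 0}.
(c) Assembling these constraints gives the stated polynomial.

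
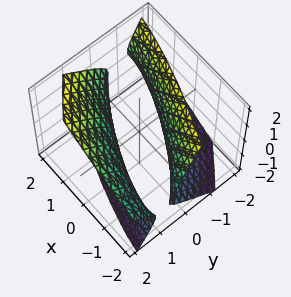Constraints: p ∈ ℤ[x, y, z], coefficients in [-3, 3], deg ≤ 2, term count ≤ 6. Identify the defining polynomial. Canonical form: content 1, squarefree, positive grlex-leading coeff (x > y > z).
x^2 + 3*x*y + 3*y^2 - 2*y*z - 2*z^2 - 2

First, there are 2 components.
Then, deg p = 2.
Then, from the axis intercepts and sections: no z-intercept at any integer in the box.
Finally, putting this together gives p.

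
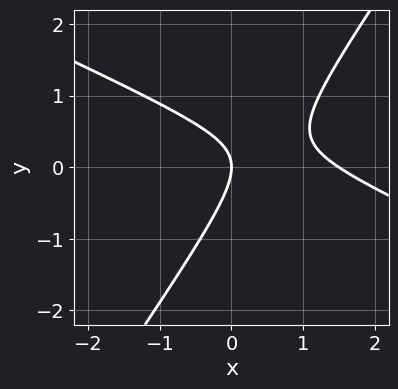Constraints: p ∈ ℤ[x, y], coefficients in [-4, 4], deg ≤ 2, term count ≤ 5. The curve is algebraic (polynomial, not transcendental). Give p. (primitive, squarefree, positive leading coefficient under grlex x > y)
2*x^2 + 3*x*y - 3*y^2 - 3*x

deg p = 2.
Checking where it meets the axes: it crosses the x-axis at the gridline x = 0; one y-axis crossing is at y = 0.
Fitting integer coefficients to these (and the overall shape) gives p.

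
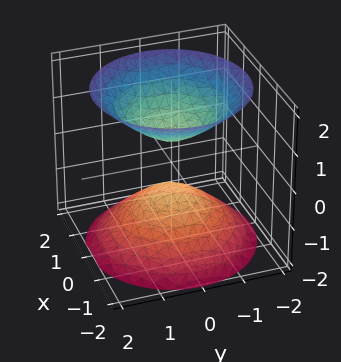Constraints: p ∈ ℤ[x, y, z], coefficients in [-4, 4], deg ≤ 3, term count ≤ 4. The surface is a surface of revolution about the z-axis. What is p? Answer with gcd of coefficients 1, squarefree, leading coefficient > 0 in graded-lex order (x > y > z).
2*x^2 + 2*y^2 - 2*z^2 + 1

I count 2 distinct pieces. They look like related sheets of one shape, so recover p as a whole.
deg p = 2. No degree-1 surface has this shape.
Symmetries: every cross-section ⟂ z is a circle, so x, y appear only via x² + y².
Observable constraints: no x-intercept at any integer in the box; a circular section at z = -1 has radius between 0 and 1; it misses every integer gridline on the y-axis.
Solving for integer coefficients yields p as stated.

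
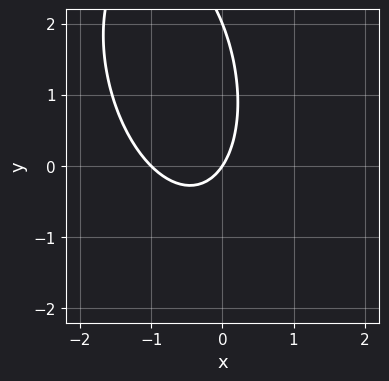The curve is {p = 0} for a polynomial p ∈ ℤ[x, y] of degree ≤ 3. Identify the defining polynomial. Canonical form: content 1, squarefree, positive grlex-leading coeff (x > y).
3*x^2 + x*y + y^2 + 3*x - 2*y

(a) deg p = 2. A generic line meets the curve in up to 2 points.
(b) Against the integer gridlines: among the integer gridlines, it crosses the x-axis at x ∈ {-1, 0}; among the integer gridlines, it crosses the y-axis at y ∈ {0, 2}.
(c) Solving for integer coefficients yields p as stated.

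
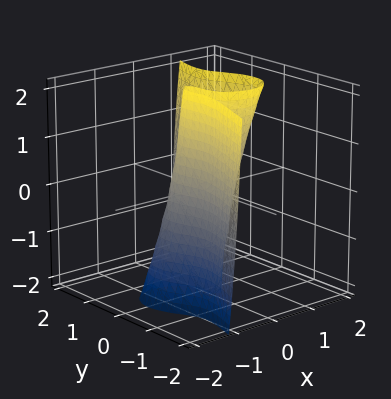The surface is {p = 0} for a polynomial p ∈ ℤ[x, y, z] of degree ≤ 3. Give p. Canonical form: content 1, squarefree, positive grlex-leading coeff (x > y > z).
2*x^3 - x^2*z + 2*x*y^2 - y^3 - x

1. Degree: a generic line meets the surface in up to 3 points, so deg p = 3.
2. Against the integer gridlines: the visible z-axis segment lies entirely on the surface; it crosses the y-axis at the gridline y = 0; it meets the x-axis at x = 0 (among the integer gridlines).
3. Fitting integer coefficients to these (and the overall shape) gives p.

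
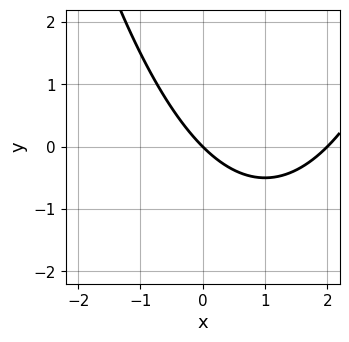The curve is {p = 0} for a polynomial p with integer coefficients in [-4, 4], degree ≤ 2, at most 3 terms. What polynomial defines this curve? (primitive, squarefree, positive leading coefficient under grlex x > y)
First, degree: a generic line meets the curve in up to 2 points, so deg p = 2.
Next, reading off the gridlines: among the integer gridlines, it crosses the x-axis at x ∈ {0, 2}; one y-axis crossing is at y = 0.
Finally, the integer polynomial consistent with all of this is the stated p.

x^2 - 2*x - 2*y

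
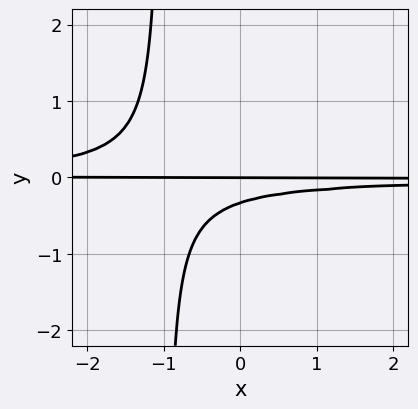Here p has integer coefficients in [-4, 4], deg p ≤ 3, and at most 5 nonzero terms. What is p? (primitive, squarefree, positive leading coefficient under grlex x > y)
3*x*y^2 + 3*y^2 + y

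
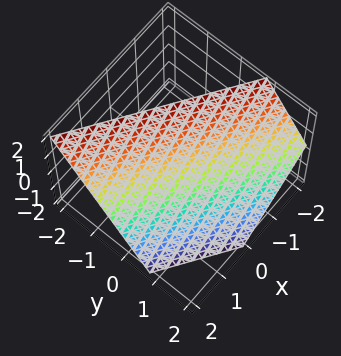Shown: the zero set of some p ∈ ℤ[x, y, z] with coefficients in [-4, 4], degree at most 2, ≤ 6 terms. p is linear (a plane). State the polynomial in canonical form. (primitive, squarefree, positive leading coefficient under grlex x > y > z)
Degree: the surface is flat (a plane), so deg p = 1.
Observable constraints: one x-axis crossing is at x = 1; it meets the z-axis at z = 1 (among the integer gridlines).
Solving for integer coefficients yields p as stated.

2*x + 3*y + 2*z - 2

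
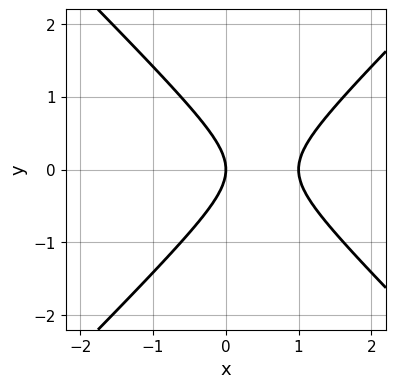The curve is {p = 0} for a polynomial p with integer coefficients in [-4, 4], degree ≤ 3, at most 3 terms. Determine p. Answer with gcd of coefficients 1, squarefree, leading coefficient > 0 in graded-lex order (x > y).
1. The degree is 2 — a generic line meets the curve in up to 2 points.
2. Symmetries: the y ↦ −y reflection is a symmetry, so y appears only in even powers.
3. Checking where it meets the axes: among the integer gridlines, it crosses the x-axis at x ∈ {0, 1}; it crosses the y-axis at the gridline y = 0.
4. Putting this together gives p.

x^2 - y^2 - x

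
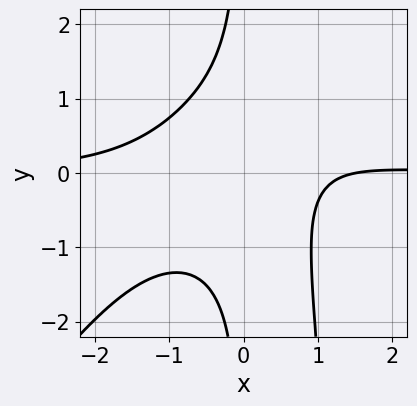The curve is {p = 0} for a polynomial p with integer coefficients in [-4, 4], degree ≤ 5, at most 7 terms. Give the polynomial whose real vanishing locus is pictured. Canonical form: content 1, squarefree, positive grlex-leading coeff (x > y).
3*x^3*y - 2*x^2*y^2 + 3*x*y^2 - 2*x + 3

1. The degree is 4 — a generic line meets the curve in up to 4 points.
2. Against the integer gridlines: it misses every integer gridline on the y-axis.
3. Assembling these constraints gives the stated polynomial.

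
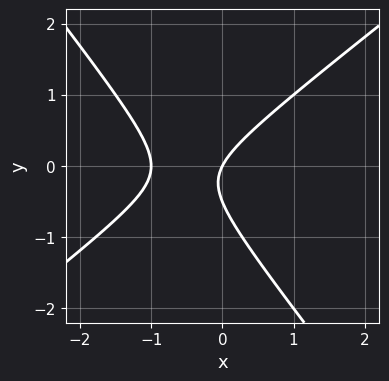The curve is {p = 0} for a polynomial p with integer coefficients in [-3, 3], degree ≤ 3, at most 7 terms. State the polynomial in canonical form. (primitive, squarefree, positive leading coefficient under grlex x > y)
2*x^2 - x*y - 2*y^2 + 2*x - y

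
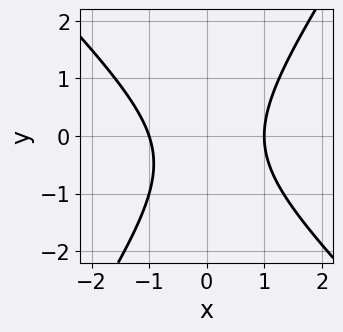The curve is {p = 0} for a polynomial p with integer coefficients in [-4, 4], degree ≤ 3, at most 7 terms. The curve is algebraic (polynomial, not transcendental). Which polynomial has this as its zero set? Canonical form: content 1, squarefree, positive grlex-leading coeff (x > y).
3*x^2 + x*y - 2*y^2 - y - 3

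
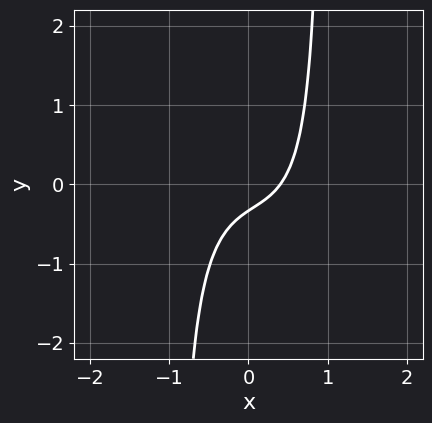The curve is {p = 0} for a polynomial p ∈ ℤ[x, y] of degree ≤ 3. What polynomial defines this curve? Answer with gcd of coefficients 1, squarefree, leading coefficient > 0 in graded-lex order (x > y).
Degree: the shape is more complex than any degree-2 curve, so deg p = 3.
Solving for integer coefficients yields p as stated.

3*x^3 + 3*x^2*y + 2*x - 3*y - 1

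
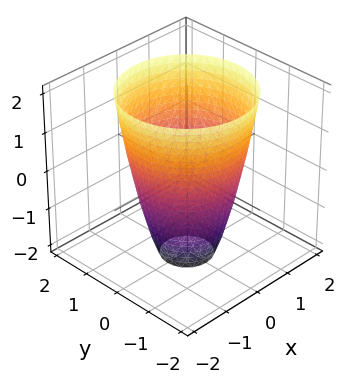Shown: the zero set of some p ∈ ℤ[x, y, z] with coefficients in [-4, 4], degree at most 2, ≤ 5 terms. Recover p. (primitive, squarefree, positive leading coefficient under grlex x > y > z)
1. The degree is 2 — a generic line meets the surface in up to 2 points.
2. By symmetry, the z-axis is an axis of rotation, so x and y enter only as x² + y².
3. Observable constraints: a circular section at z = 2 has radius between 1 and 2; no z-intercept at any integer in the box.
4. Together with the visible shape, these determine p as stated.

2*x^2 + 2*y^2 - z - 3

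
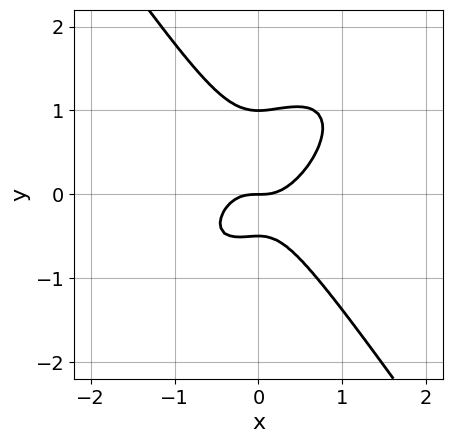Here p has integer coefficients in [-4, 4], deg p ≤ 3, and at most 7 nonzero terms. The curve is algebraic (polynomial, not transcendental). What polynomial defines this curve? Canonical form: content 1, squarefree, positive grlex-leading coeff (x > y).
3*x^3 - 2*x^2*y + 2*y^3 - y^2 - y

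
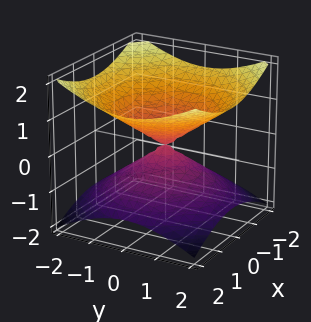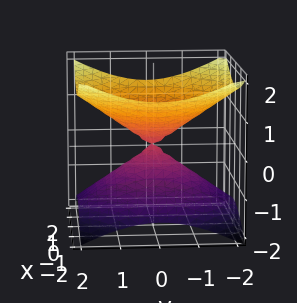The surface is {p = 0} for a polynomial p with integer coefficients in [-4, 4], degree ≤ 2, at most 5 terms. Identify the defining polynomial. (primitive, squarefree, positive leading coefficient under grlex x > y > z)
First, degree: two nappes meeting at a single point; a quadric, so deg p = 2.
Next, symmetries: the z ↦ −z reflection is a symmetry, so z appears only in even powers; the z-axis is an axis of rotation, so x and y enter only as x² + y².
Then, checking where it meets the axes: a circular section at z = 1 has radius between 1 and 2; it meets the y-axis at y = 0 (among the integer gridlines); one x-axis crossing is at x = 0; one z-axis crossing is at z = 0.
Finally, together with the visible shape, these determine p as stated.

x^2 + y^2 - 2*z^2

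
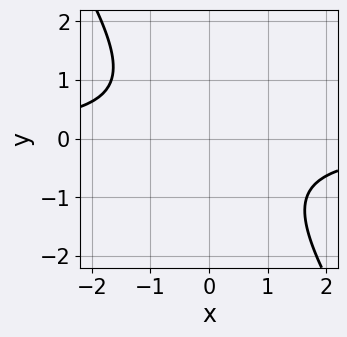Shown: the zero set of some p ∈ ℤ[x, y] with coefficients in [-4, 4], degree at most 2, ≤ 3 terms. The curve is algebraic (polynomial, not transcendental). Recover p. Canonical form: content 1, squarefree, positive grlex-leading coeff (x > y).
3*x*y + 2*y^2 + 3

1. The degree is 2 — the shape is more complex than any degree-1 curve.
2. Against the integer gridlines: it misses every integer gridline on the x-axis; no y-intercept at any integer in the box.
3. The integer polynomial consistent with all of this is the stated p.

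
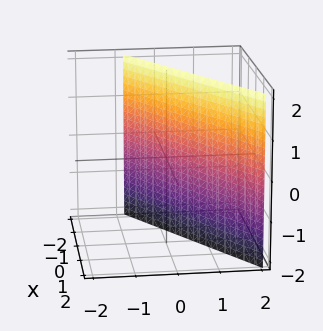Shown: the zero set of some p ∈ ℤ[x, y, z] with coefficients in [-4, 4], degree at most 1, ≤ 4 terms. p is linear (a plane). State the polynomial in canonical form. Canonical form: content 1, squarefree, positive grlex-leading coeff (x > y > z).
2*x - 3*y + 2

First, the degree is 1 — every cross-section is a straight line — this is a plane.
Then, from the visible intercepts: one x-axis crossing is at x = -1; the surface avoids every integer z-axis point in the box.
Finally, fitting integer coefficients to these (and the overall shape) gives p.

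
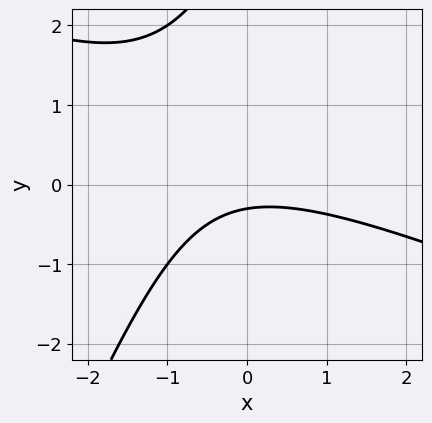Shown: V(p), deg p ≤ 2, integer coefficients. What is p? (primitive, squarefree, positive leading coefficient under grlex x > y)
x^2 + 2*x*y - y^2 + 3*y + 1

First, deg p = 2. The shape is more complex than any degree-1 curve.
Then, reading off the gridlines: no x-intercept at any integer in the box.
Finally, putting this together gives p.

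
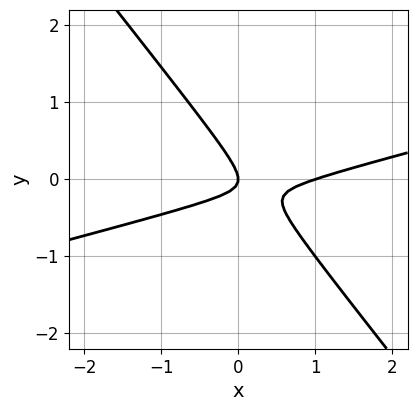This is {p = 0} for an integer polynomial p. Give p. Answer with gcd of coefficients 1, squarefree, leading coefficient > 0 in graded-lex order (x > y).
1. deg p = 2.
2. From the axis intercepts and sections: it meets the y-axis at y = 0 (among the integer gridlines); among the integer gridlines, it crosses the x-axis at x ∈ {0, 1}.
3. Together with the visible shape, these determine p as stated.

x^2 - 3*x*y - 3*y^2 - x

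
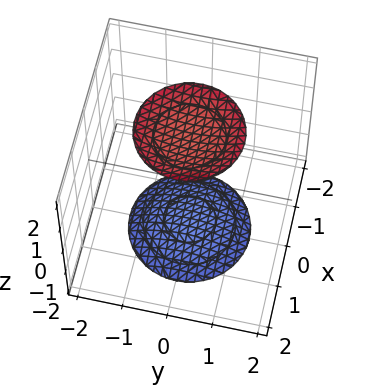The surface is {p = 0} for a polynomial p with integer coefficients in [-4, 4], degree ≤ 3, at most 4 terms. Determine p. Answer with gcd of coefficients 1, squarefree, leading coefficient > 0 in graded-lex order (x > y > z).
x^2 + y^2 - z^2 + 3

(a) The picture has 2 separate pieces. They look like related sheets of one shape, so recover p as a whole.
(b) deg p = 2. Two separate bowl-shaped sheets opening away from each other; a quadric.
(c) Symmetries: rotational symmetry about the z-axis ⇒ p depends on x, y only through x² + y²; it's symmetric under z → −z, forcing even powers of z.
(d) Reading off the gridlines: it misses every integer gridline on the y-axis; the surface avoids every integer x-axis point in the box.
(e) These observations pin down the coefficients.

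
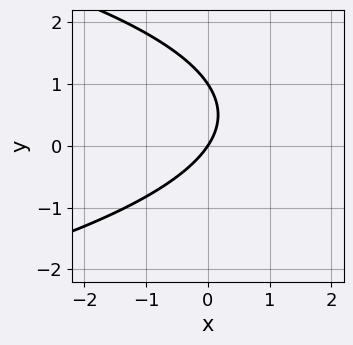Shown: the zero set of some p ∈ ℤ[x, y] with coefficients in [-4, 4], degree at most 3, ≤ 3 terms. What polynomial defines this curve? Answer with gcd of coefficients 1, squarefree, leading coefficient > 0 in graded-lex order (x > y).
(a) Degree: a generic line meets the curve in up to 2 points, so deg p = 2.
(b) Checking where it meets the axes: one x-axis crossing is at x = 0; among the integer gridlines, it crosses the y-axis at y ∈ {0, 1}.
(c) The integer polynomial consistent with all of this is the stated p.

2*y^2 + 3*x - 2*y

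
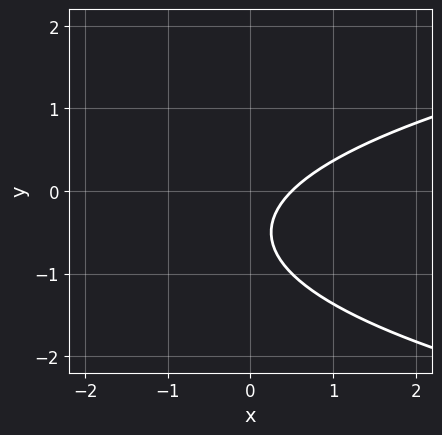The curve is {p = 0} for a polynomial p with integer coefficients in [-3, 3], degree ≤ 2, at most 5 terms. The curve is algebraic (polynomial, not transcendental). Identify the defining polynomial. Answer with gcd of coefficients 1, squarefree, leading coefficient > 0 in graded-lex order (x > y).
2*y^2 - 2*x + 2*y + 1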